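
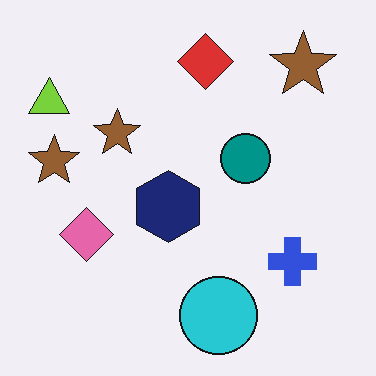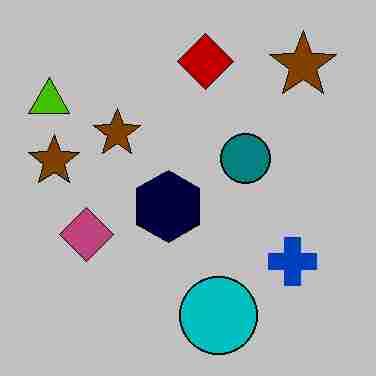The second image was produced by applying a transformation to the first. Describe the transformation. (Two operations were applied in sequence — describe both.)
The second image is the first aggressively posterized, then heavily JPEG-compressed with obvious blocking artifacts.

Each flat color has snapped to a coarser quantized level — most visibly, the near-white background has dropped to a flat grey. Blocky 8×8 compression artifacts appear around shape edges and the flat background shows ringing — characteristic JPEG degradation.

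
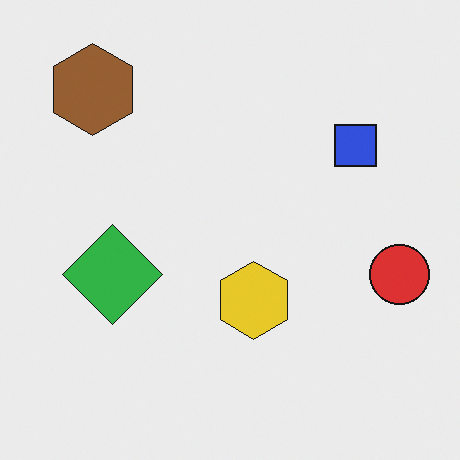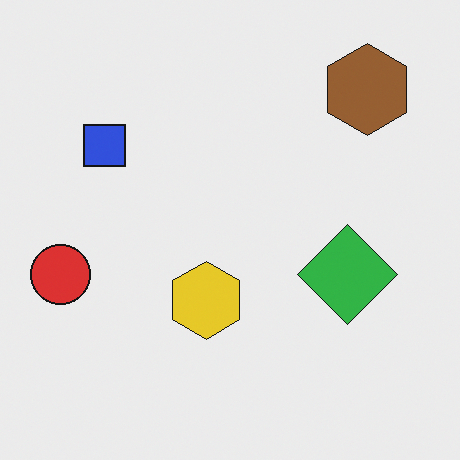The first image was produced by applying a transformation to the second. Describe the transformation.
The transformation is: flipped horizontally (left ↔ right).

The red circle is in the left of the second image and the right of the first — shapes on opposite sides of the vertical midline have swapped in a mirror flip.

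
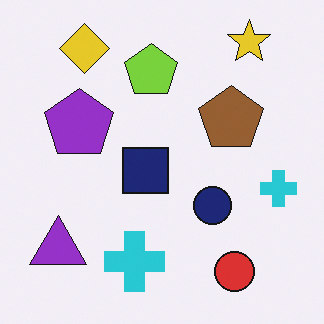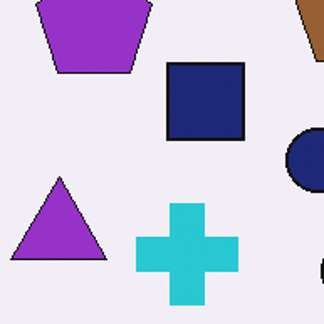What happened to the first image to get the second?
This is the original image cropped to a noticeably smaller region and rescaled.

The visible shapes are larger and the field of view is narrower; shapes near the original edges may be partly or wholly outside the frame — a crop-and-rescale.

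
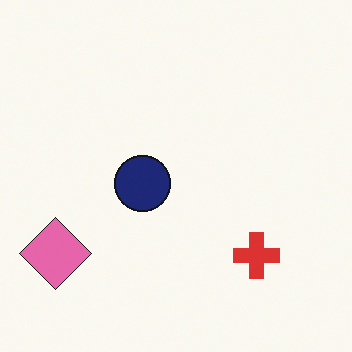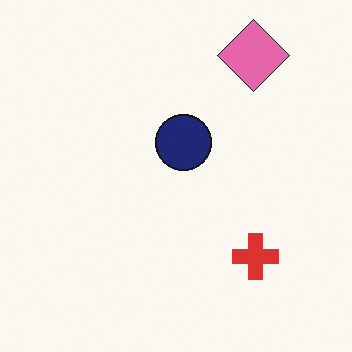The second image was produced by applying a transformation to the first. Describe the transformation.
Transposed (reflected across the top-left ↔ bottom-right diagonal).

Shapes have swapped their row and column positions — what was in the top-right is now in the bottom-left — a diagonal reflection.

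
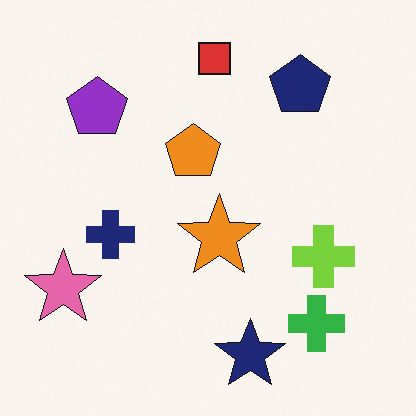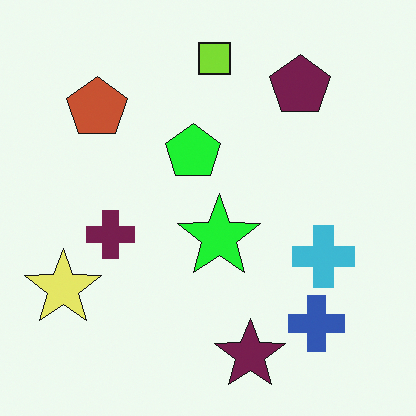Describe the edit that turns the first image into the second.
The second image is the first hue-shifted through roughly a third of the color wheel.

Every shape's color has rotated by the same amount around the hue wheel — a uniform hue shift.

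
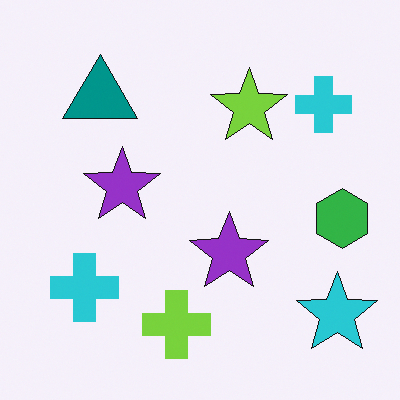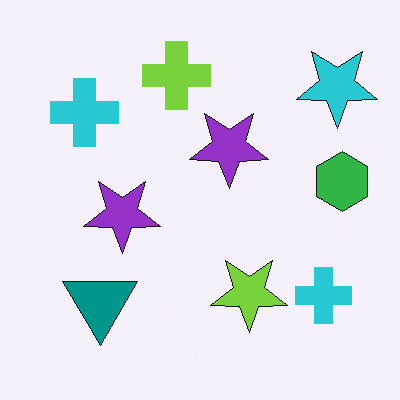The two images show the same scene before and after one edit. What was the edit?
This is the original image flipped vertically (top ↔ bottom).

The lime cross is in the bottom of the first image and the top of the second — shapes on opposite sides of the horizontal midline have swapped in a mirror flip.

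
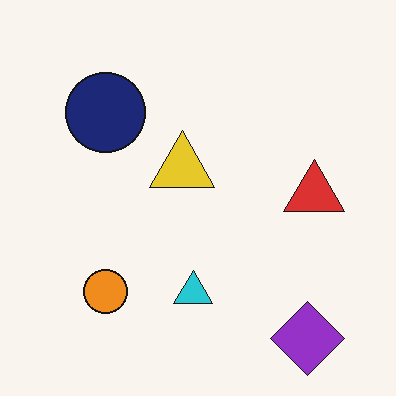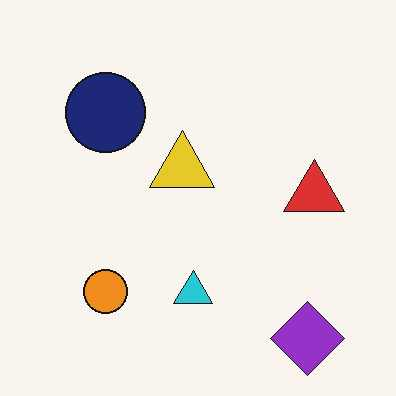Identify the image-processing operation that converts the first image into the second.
The second image is the first JPEG-compressed with visible artifacts.

Blocky 8×8 compression artifacts appear around shape edges and the flat background shows ringing — characteristic JPEG degradation.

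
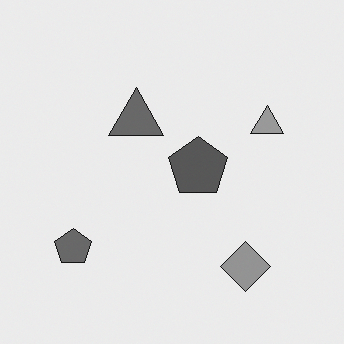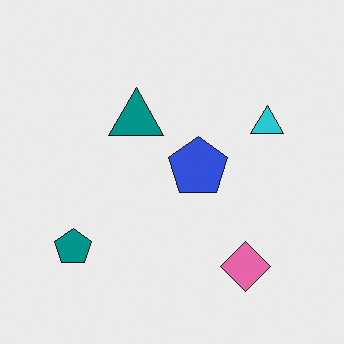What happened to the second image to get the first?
Converted to grayscale.

All color is removed — every shape is now a shade of grey.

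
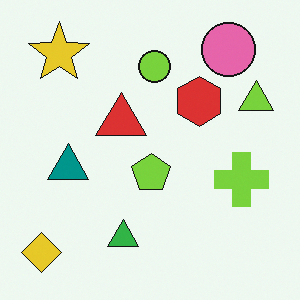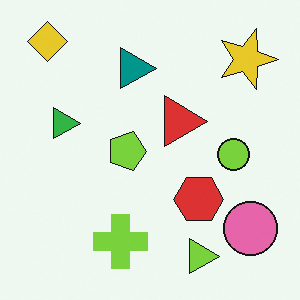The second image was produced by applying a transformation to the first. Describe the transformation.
The second image is the first rotated 90° clockwise.

The yellow diamond sits in the bottom-left of the first image and the top-left of the second — consistent with a whole-image 90° clockwise rotation.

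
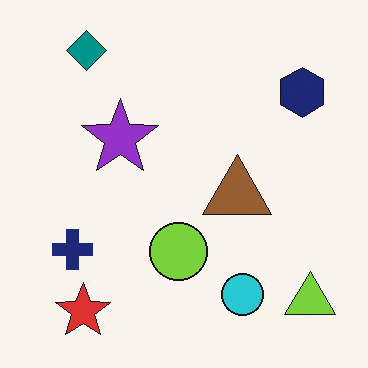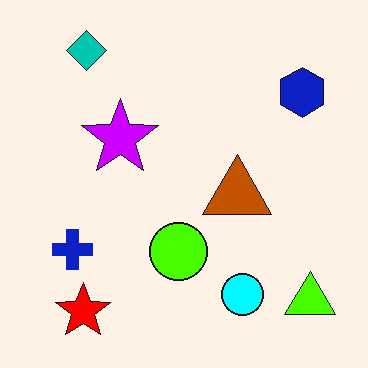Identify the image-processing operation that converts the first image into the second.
The transformation is: made much more vivid (saturation change).

All colors are more vivid — a global saturation change.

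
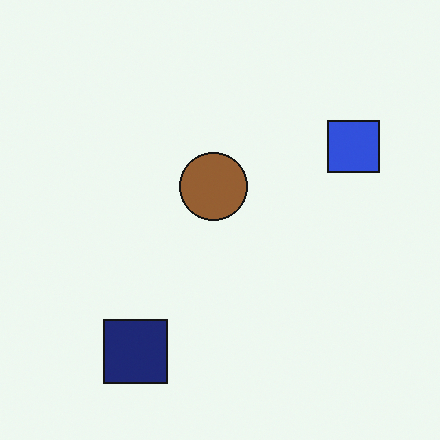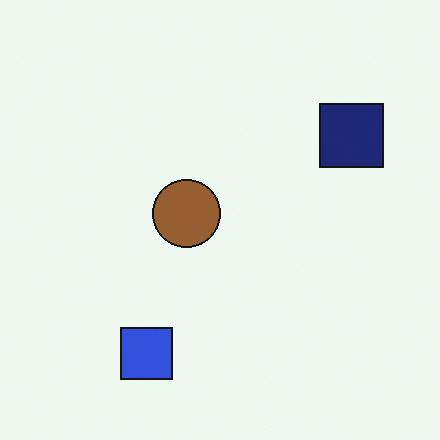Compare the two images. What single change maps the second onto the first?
The image was transposed (reflected across the top-left ↔ bottom-right diagonal).

Shapes have swapped their row and column positions — what was in the top-right is now in the bottom-left — a diagonal reflection.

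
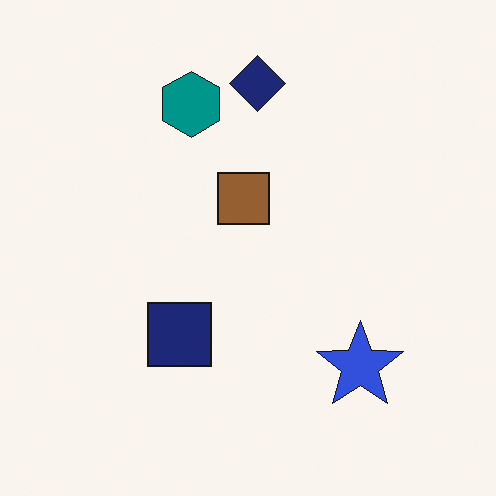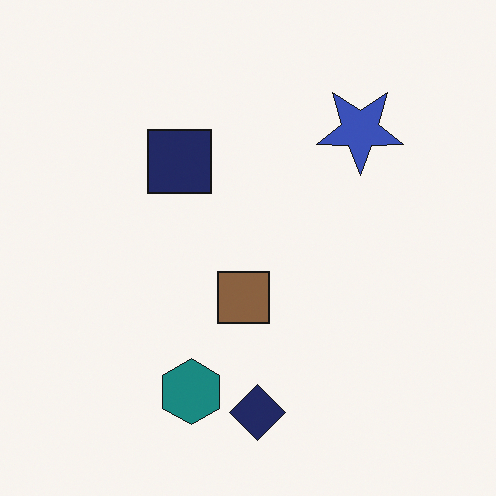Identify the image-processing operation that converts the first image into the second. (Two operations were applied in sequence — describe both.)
It was flipped vertically (top ↔ bottom), then slightly desaturated.

The navy diamond is in the top of the first image and the bottom of the second — shapes on opposite sides of the horizontal midline have swapped in a mirror flip. All colors are more muted and greyish — a global saturation change.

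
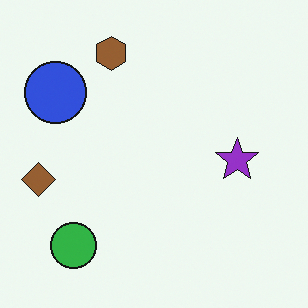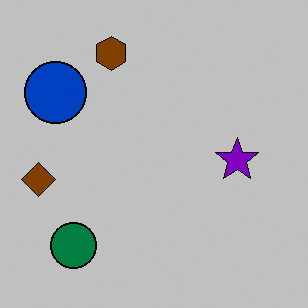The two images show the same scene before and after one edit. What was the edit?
It was aggressively posterized.

Each flat color has snapped to a coarser quantized level — most visibly, the near-white background has dropped to a flat grey.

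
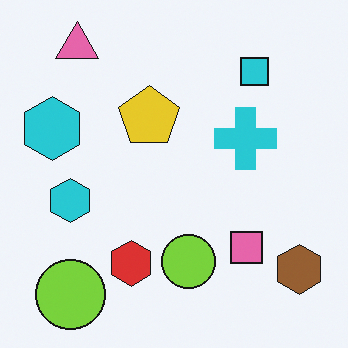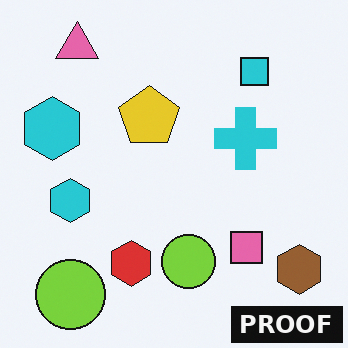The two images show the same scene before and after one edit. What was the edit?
The transformation is: watermarked with the text "PROOF" in the lower-right corner.

A dark label reading "PROOF" appears in the lower-right corner.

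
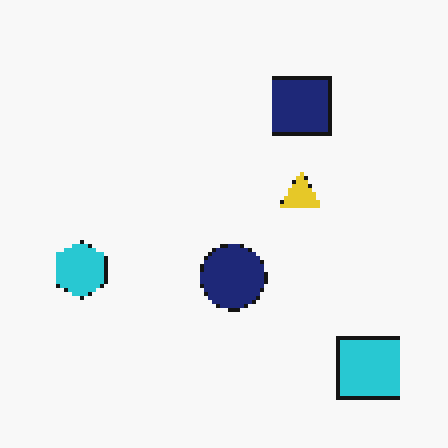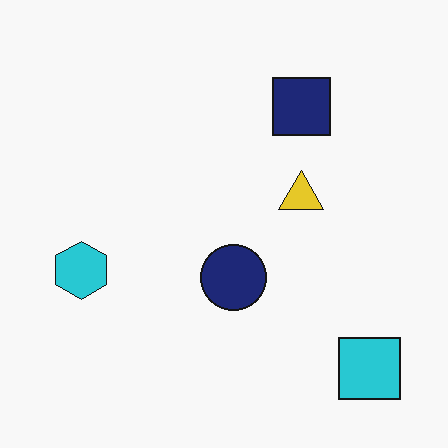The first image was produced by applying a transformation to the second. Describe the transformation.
The first image is the second lightly pixelated (a mild mosaic effect).

Shapes are reduced to large square blocks; fine edges and outlines are lost — a downscale-then-upscale (mosaic) effect.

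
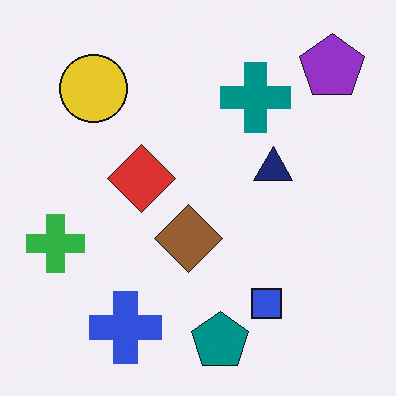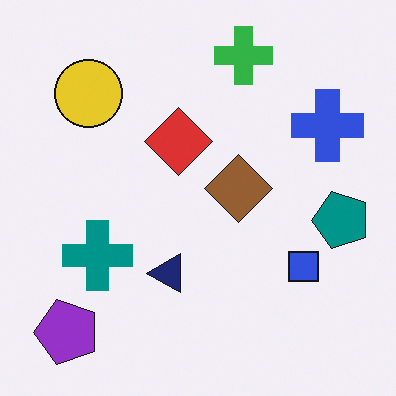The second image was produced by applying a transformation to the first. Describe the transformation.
The image was transposed (reflected across the top-left ↔ bottom-right diagonal).

Shapes have swapped their row and column positions — what was in the top-right is now in the bottom-left — a diagonal reflection.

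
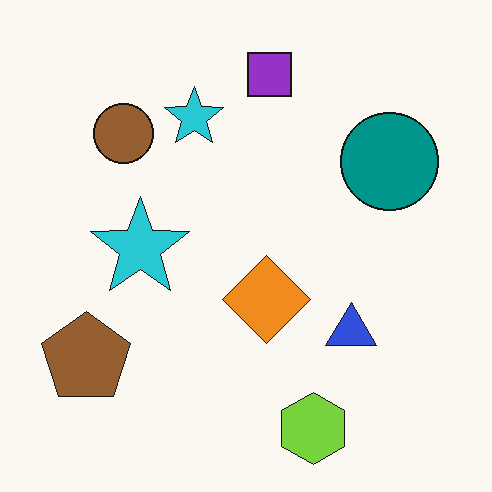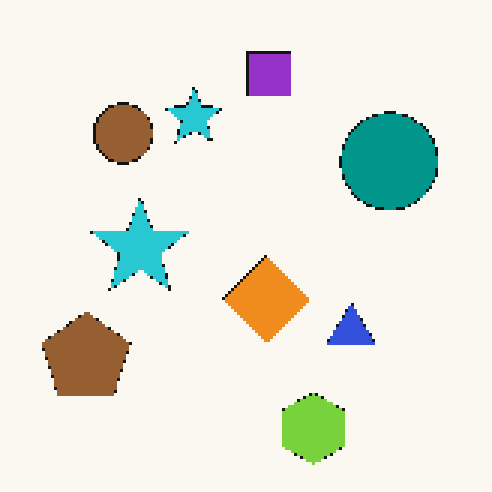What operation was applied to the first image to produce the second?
It was mildly pixelated.

Shapes are reduced to large square blocks; fine edges and outlines are lost — a downscale-then-upscale (mosaic) effect.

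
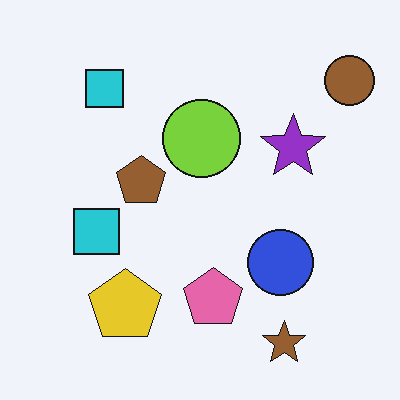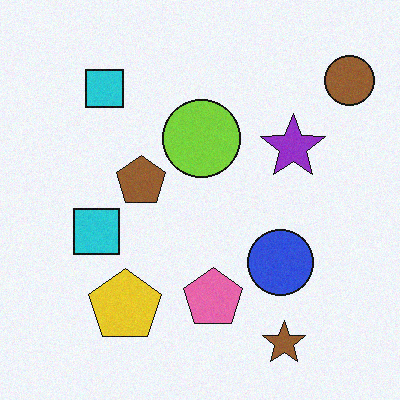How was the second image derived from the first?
The second image is the first degraded with light additive noise.

Random speckle covers the whole image, including the flat background.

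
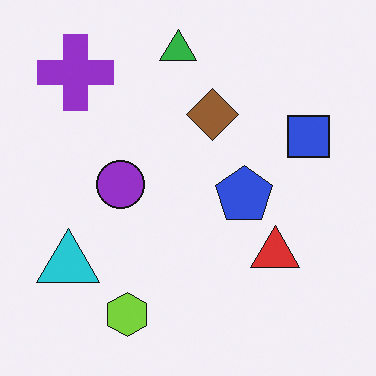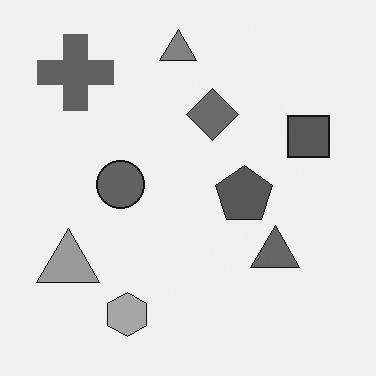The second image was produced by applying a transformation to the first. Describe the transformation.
The image was converted to grayscale.

All color is removed — every shape is now a shade of grey.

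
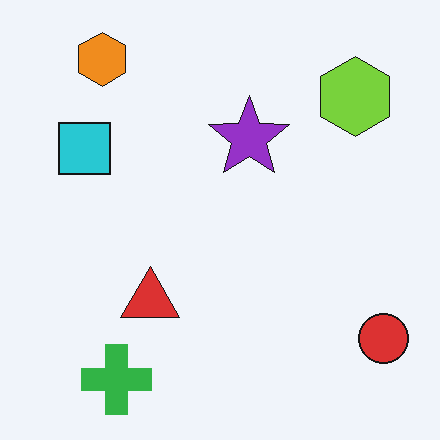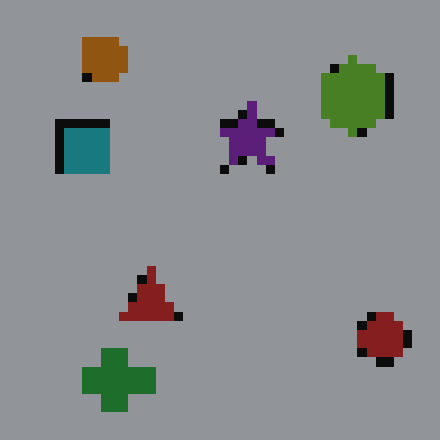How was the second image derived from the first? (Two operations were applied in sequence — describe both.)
The image was coarsely pixelated, then darkened a lot.

Shapes are reduced to large square blocks; fine edges and outlines are lost — a downscale-then-upscale (mosaic) effect. Every pixel — background and shapes alike — is uniformly darkened.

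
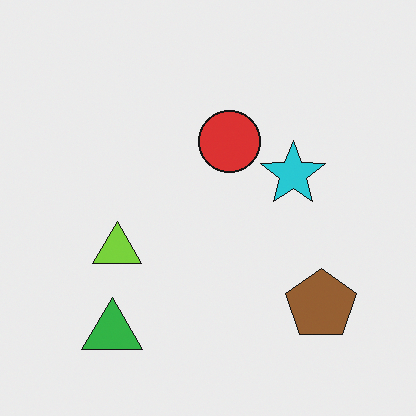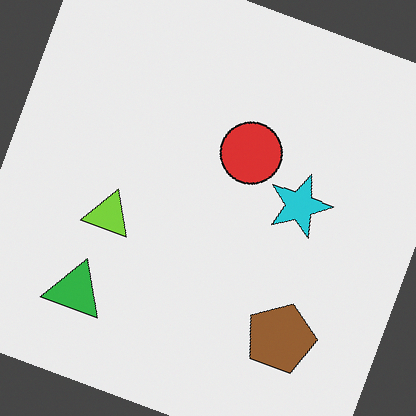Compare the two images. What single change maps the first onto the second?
Rotated clockwise by a moderate amount.

Every shape is tilted by the same angle and the image corners show triangular fill wedges — a whole-image rotation by a non-right angle.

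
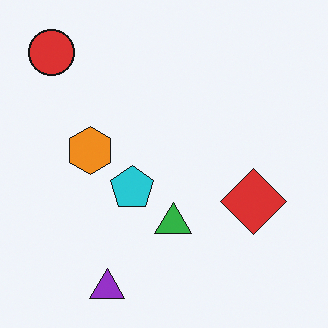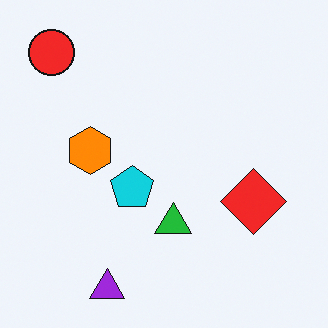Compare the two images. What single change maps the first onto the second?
The transformation is: slightly oversaturated.

All colors are more vivid — a global saturation change.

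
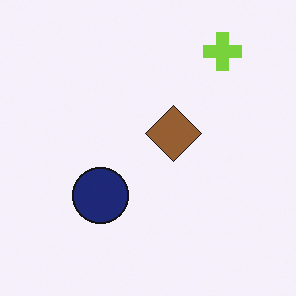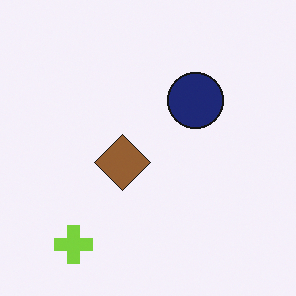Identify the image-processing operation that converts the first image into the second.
The transformation is: rotated 180°.

The lime cross sits in the top-right of the first image and the bottom-left of the second — consistent with a whole-image 180° rotation.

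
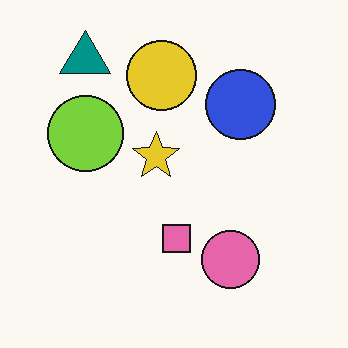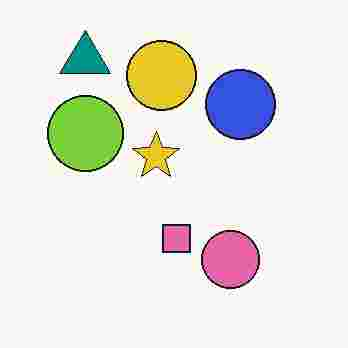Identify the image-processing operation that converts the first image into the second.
This is the original image heavily JPEG-compressed with obvious blocking artifacts.

Blocky 8×8 compression artifacts appear around shape edges and the flat background shows ringing — characteristic JPEG degradation.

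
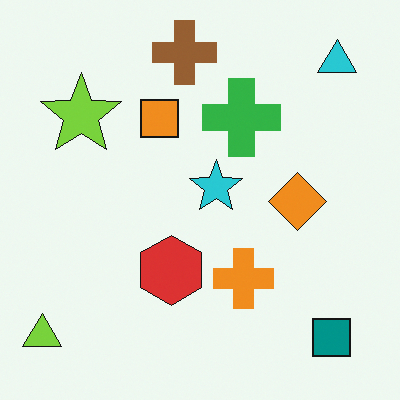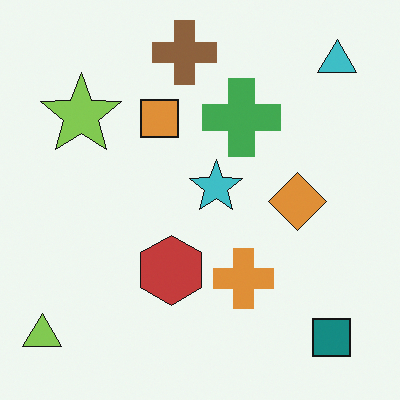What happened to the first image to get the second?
Slightly desaturated.

All colors are more muted and greyish — a global saturation change.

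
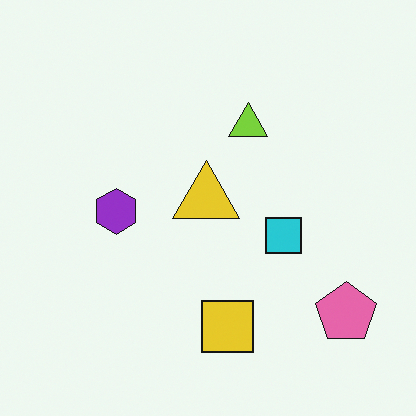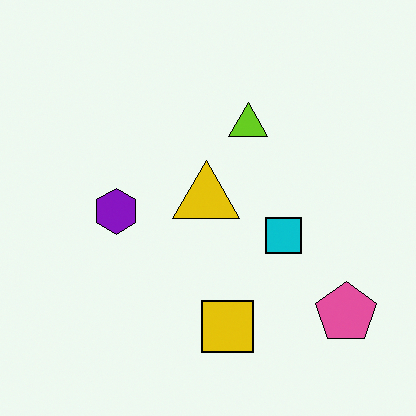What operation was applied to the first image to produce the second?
Given slightly increased contrast.

Tones are pushed away from mid-grey across the whole image — a global contrast change.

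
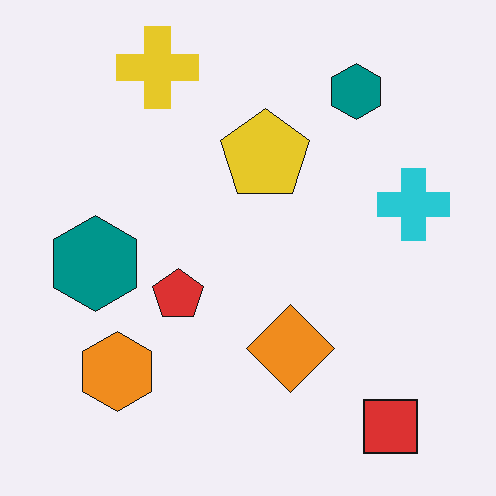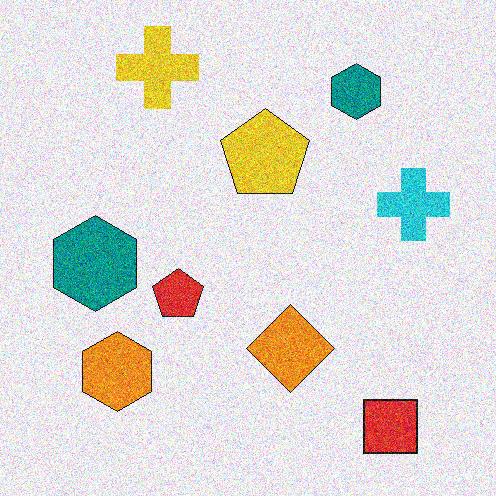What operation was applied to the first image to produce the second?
The transformation is: degraded with a thick layer of grain.

Random speckle covers the whole image, including the flat background.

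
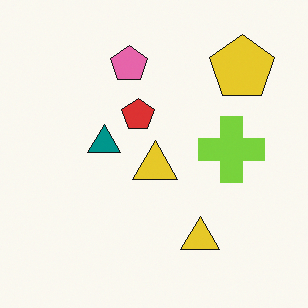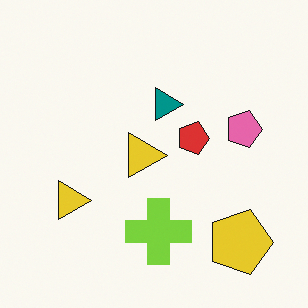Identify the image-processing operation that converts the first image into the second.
This is the original image rotated 90° clockwise.

The yellow pentagon sits in the top-right of the first image and the bottom-right of the second — consistent with a whole-image 90° clockwise rotation.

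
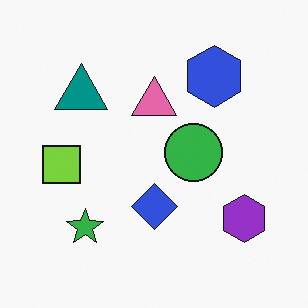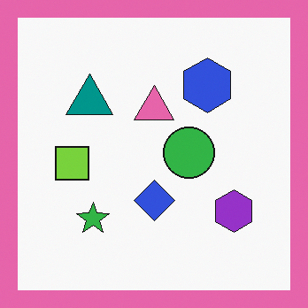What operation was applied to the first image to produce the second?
This is the original image framed with a pink border.

A solid pink frame runs around the edge of the second image, with the content slightly shrunk inside it.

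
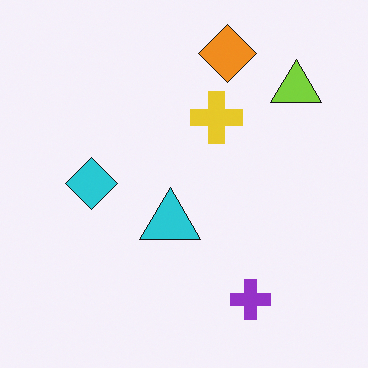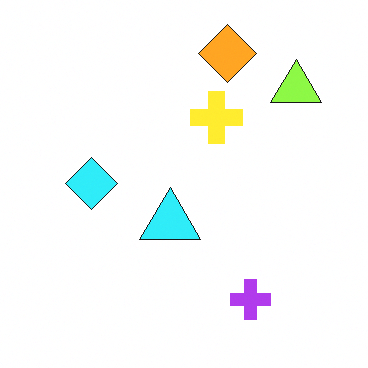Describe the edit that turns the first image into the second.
The transformation is: slightly brightened.

Every pixel — background and shapes alike — is uniformly brightened.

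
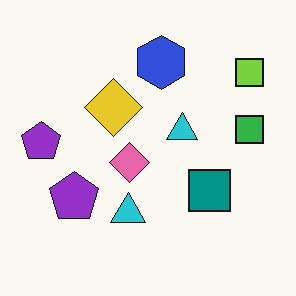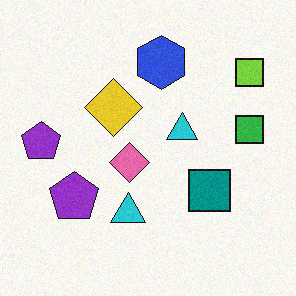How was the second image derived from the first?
The image was degraded with a light layer of grain.

Random speckle covers the whole image, including the flat background.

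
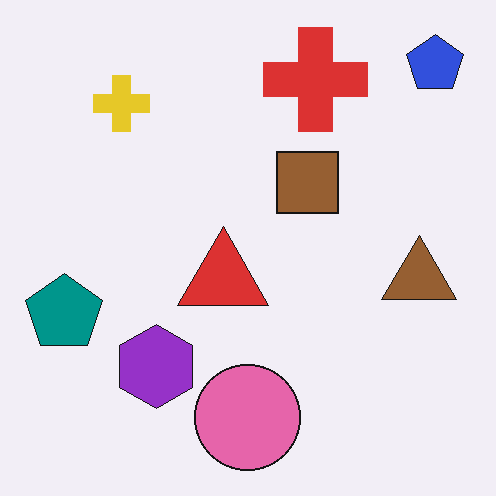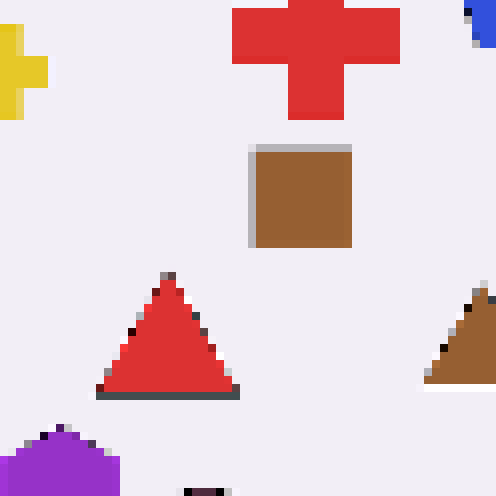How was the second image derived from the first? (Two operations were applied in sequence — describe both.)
It was cropped to a modestly smaller region and rescaled, then moderately pixelated.

The visible shapes are larger and the field of view is narrower; shapes near the original edges may be partly or wholly outside the frame — a crop-and-rescale. Shapes are reduced to large square blocks; fine edges and outlines are lost — a downscale-then-upscale (mosaic) effect.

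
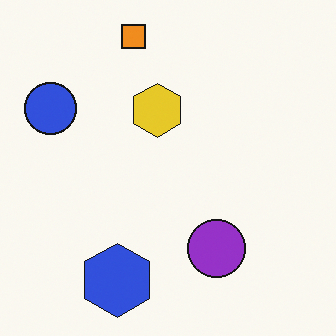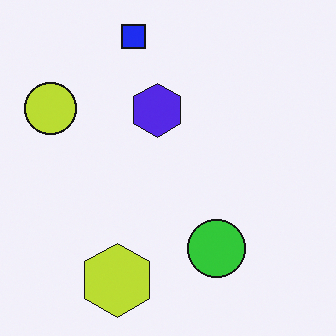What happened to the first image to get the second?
The second image is the first hue-shifted by a large amount.

Every shape's color has rotated by the same amount around the hue wheel — a uniform hue shift.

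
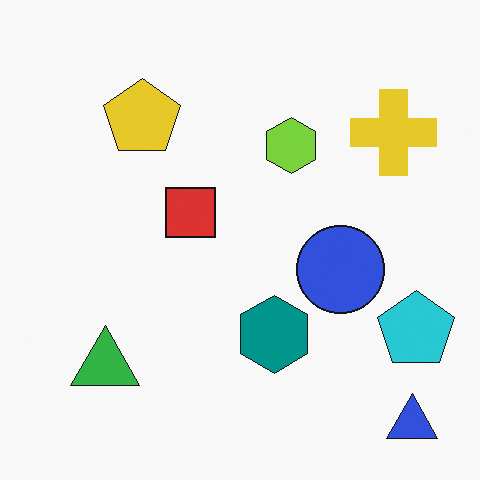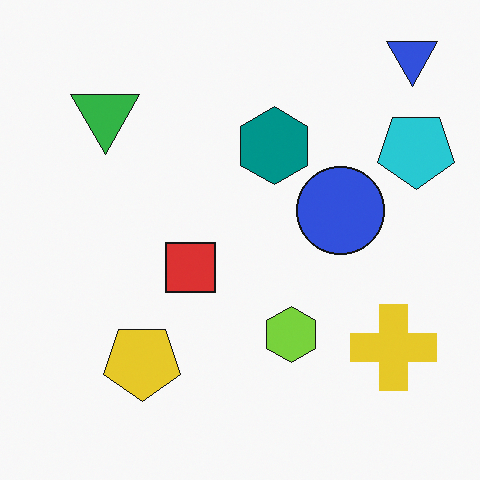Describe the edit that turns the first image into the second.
The second image is the first flipped vertically (top ↔ bottom).

The blue triangle is in the bottom-right of the first image and the top-right of the second — shapes on opposite sides of the horizontal midline have swapped in a mirror flip.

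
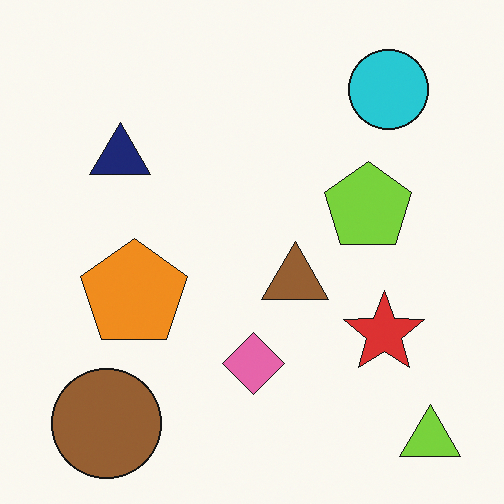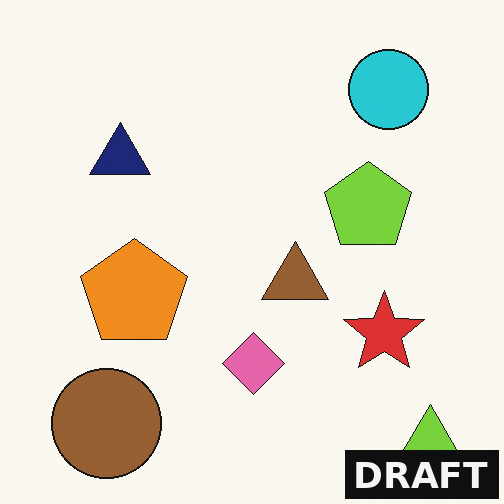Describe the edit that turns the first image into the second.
Watermarked with the text "DRAFT" in the lower-right corner.

A dark label reading "DRAFT" appears in the lower-right corner.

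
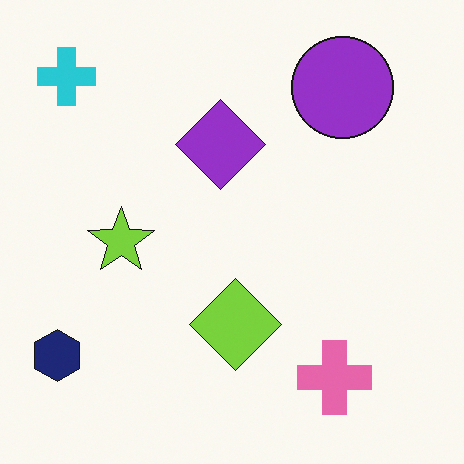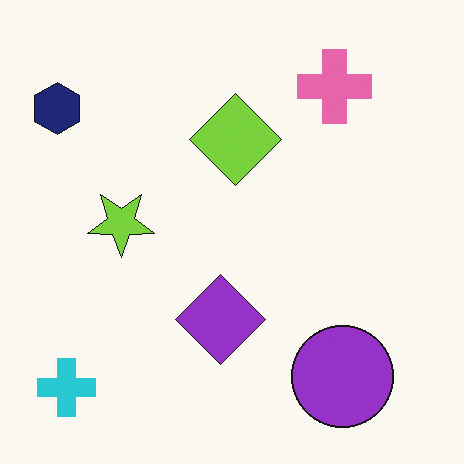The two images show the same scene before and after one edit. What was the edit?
The image was flipped vertically (top ↔ bottom).

The cyan cross is in the top-left of the first image and the bottom-left of the second — shapes on opposite sides of the horizontal midline have swapped in a mirror flip.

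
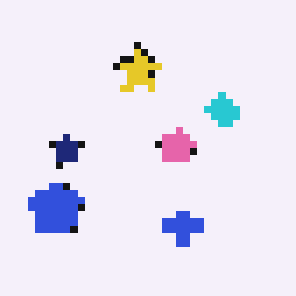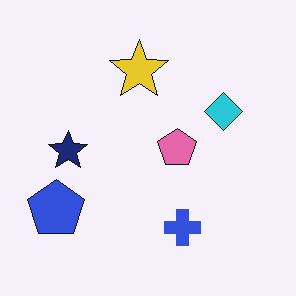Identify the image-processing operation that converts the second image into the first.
The image was moderately pixelated.

Shapes are reduced to large square blocks; fine edges and outlines are lost — a downscale-then-upscale (mosaic) effect.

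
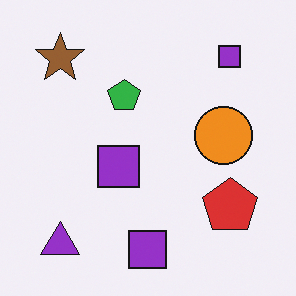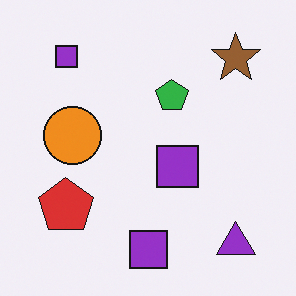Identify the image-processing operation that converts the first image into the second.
The transformation is: flipped horizontally (left ↔ right).

The brown star is in the top-left of the first image and the top-right of the second — shapes on opposite sides of the vertical midline have swapped in a mirror flip.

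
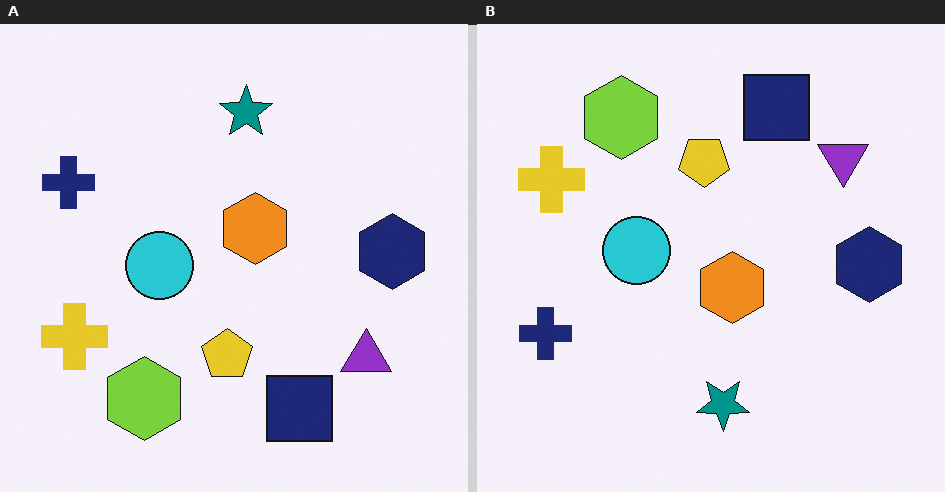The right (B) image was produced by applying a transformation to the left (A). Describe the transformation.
Flipped vertically (top ↔ bottom).

The navy square is in the bottom of the left (A) image and the top of the right (B) — shapes on opposite sides of the horizontal midline have swapped in a mirror flip.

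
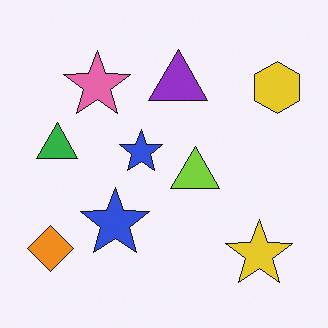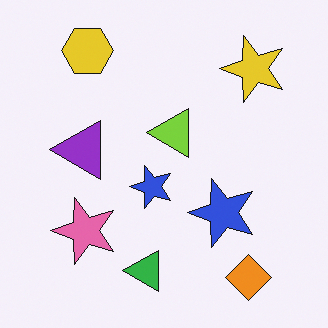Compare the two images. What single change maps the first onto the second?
The second image is the first rotated 90° counter-clockwise.

The orange diamond sits in the bottom-left of the first image and the bottom-right of the second — consistent with a whole-image 90° counter-clockwise rotation.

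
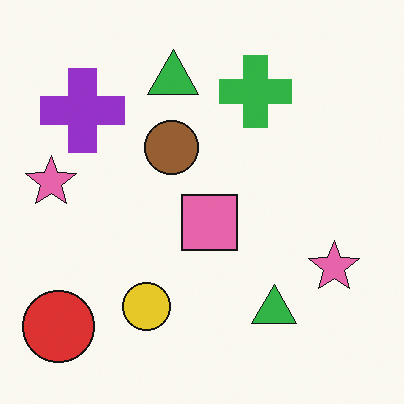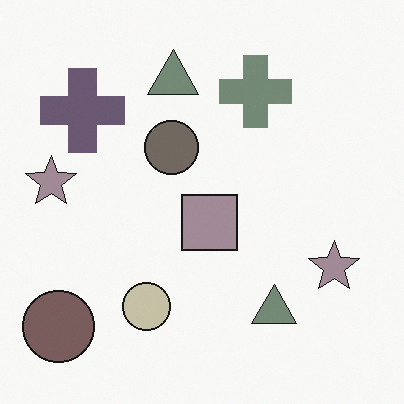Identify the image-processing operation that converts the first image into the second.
Made much more muted (saturation change).

All colors are more muted and greyish — a global saturation change.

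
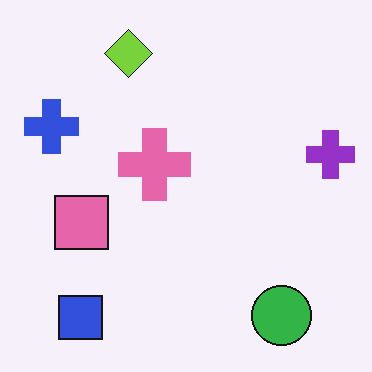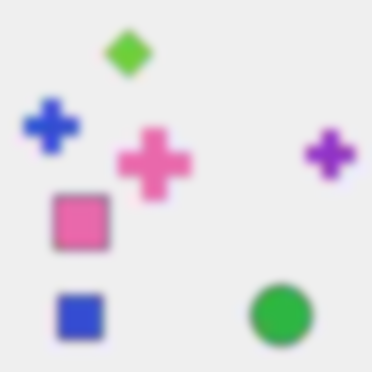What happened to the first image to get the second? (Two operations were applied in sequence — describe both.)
This is the original image heavily JPEG-compressed with obvious blocking artifacts, then moderately blurred.

Blocky 8×8 compression artifacts appear around shape edges and the flat background shows ringing — characteristic JPEG degradation. Shape edges and outlines are uniformly softened across the whole image.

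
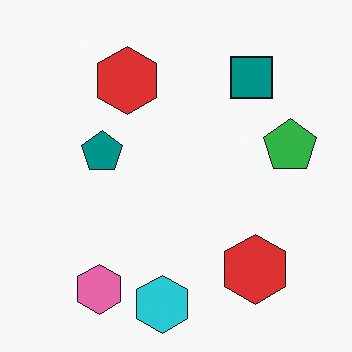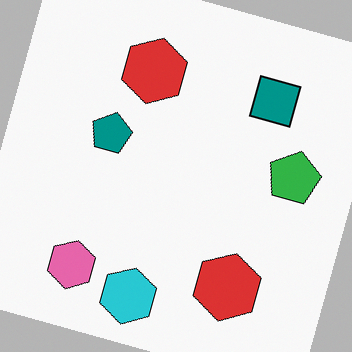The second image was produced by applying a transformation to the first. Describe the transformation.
Rotated clockwise by a moderate amount.

Every shape is tilted by the same angle and the image corners show triangular fill wedges — a whole-image rotation by a non-right angle.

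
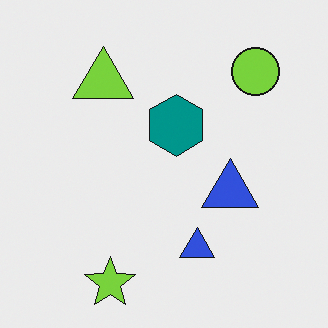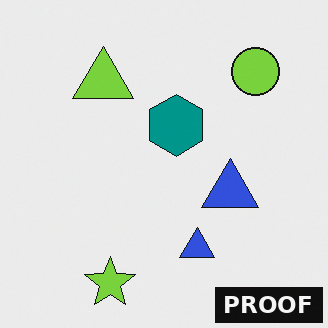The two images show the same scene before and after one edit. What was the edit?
The second image is the first watermarked with the text "PROOF" in the lower-right corner.

A dark label reading "PROOF" appears in the lower-right corner.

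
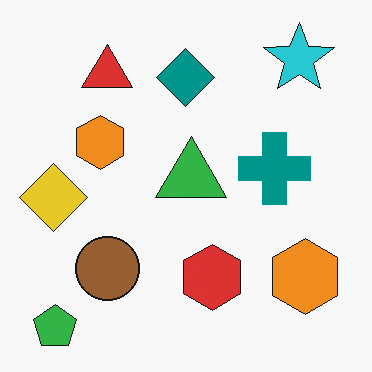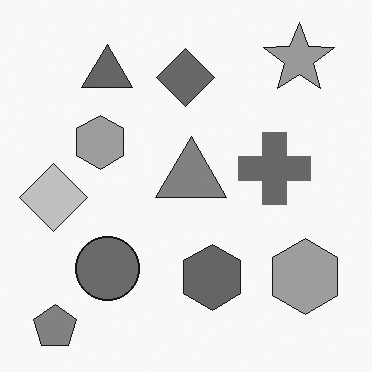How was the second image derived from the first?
The second image is the first converted to grayscale.

All color is removed — every shape is now a shade of grey.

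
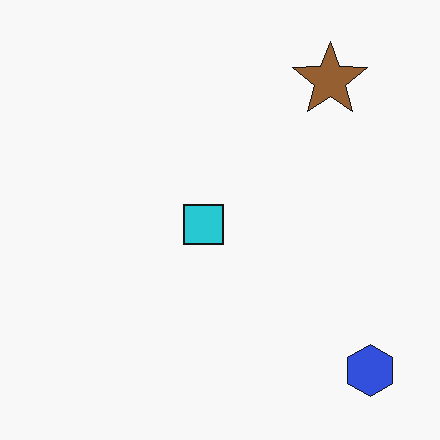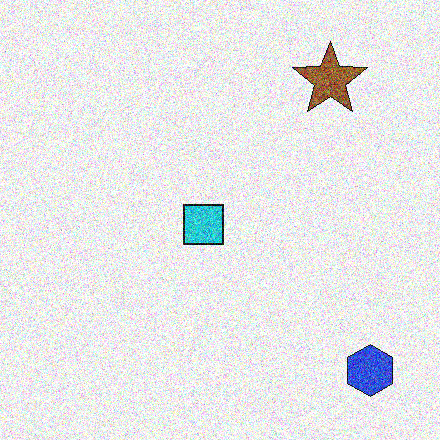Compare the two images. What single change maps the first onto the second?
This is the original image degraded with heavy additive noise.

Random speckle covers the whole image, including the flat background.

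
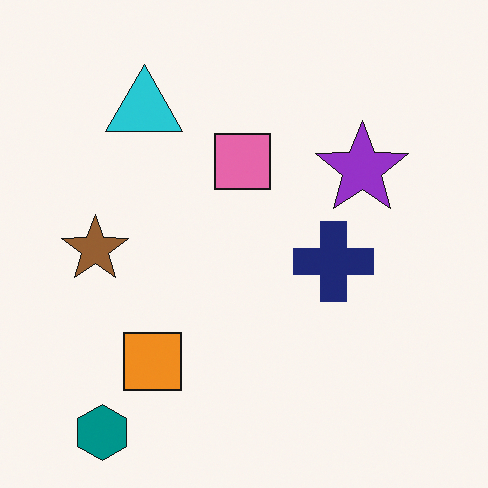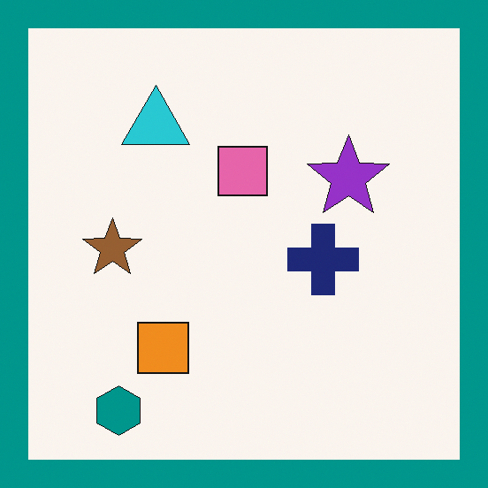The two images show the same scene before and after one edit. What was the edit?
This is the original image framed with a teal border.

A solid teal frame runs around the edge of the second image, with the content slightly shrunk inside it.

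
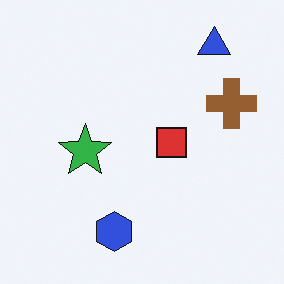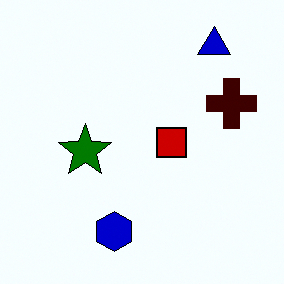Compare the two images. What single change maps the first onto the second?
The second image is the first boosted in contrast.

Tones are pushed away from mid-grey across the whole image — a global contrast change.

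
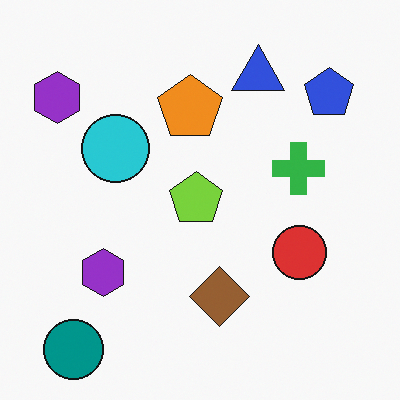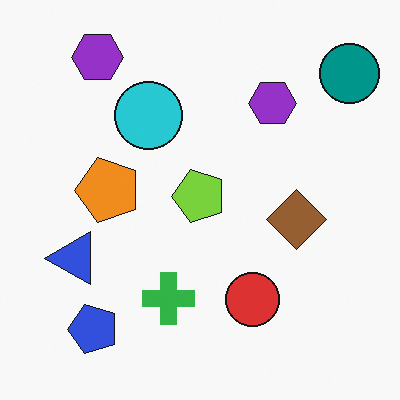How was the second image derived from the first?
This is the original image transposed (reflected across the top-left ↔ bottom-right diagonal).

Shapes have swapped their row and column positions — what was in the top-right is now in the bottom-left — a diagonal reflection.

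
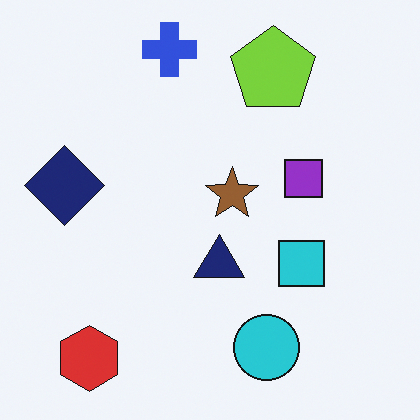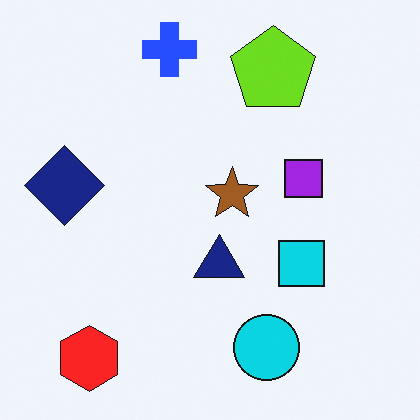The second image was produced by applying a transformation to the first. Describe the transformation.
Slightly oversaturated.

All colors are more vivid — a global saturation change.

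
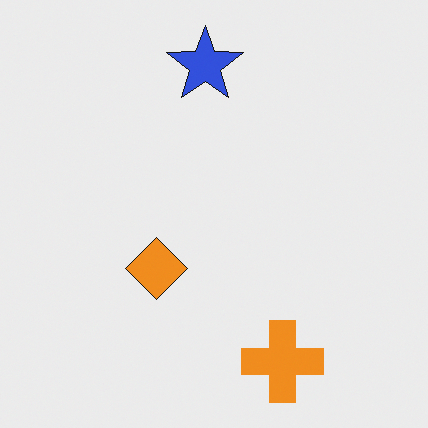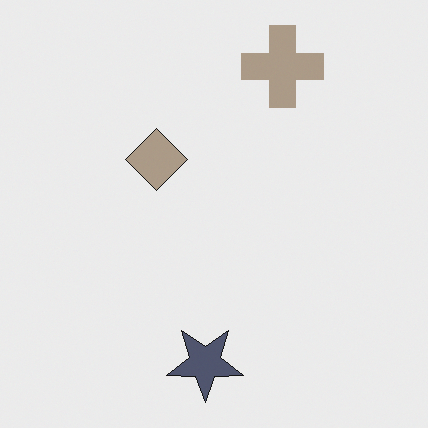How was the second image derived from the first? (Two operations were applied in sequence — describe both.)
The second image is the first flipped vertically (top ↔ bottom), then heavily desaturated.

The blue star is in the top of the first image and the bottom of the second — shapes on opposite sides of the horizontal midline have swapped in a mirror flip. All colors are more muted and greyish — a global saturation change.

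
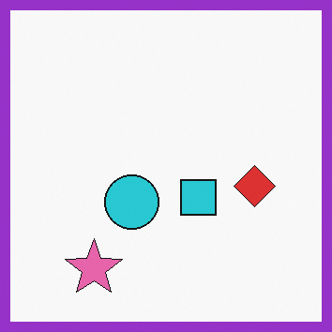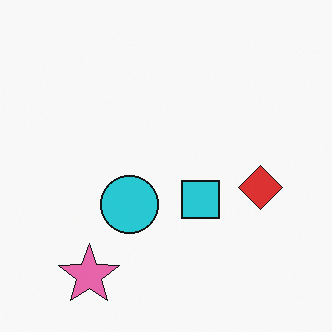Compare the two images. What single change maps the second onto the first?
The first image is the second framed with a purple border.

A solid purple frame runs around the edge of the first image, with the content slightly shrunk inside it.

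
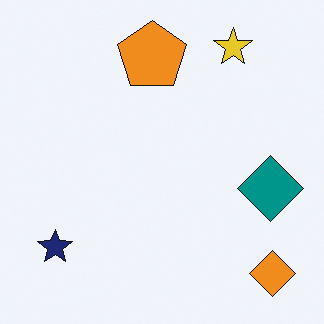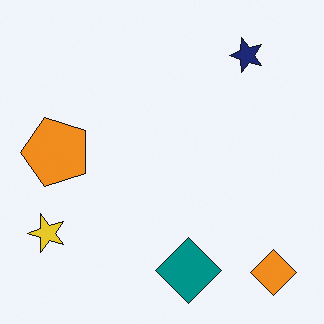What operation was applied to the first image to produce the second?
This is the original image transposed (reflected across the top-left ↔ bottom-right diagonal).

Shapes have swapped their row and column positions — what was in the top-right is now in the bottom-left — a diagonal reflection.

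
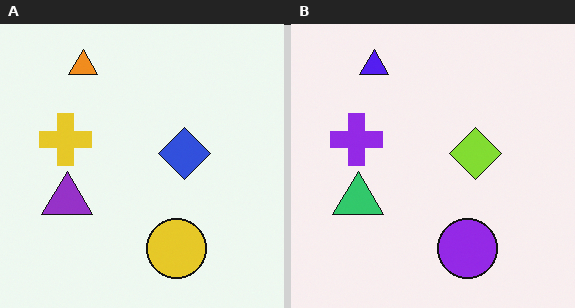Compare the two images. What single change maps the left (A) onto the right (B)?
It was hue-shifted by a large amount.

Every shape's color has rotated by the same amount around the hue wheel — a uniform hue shift.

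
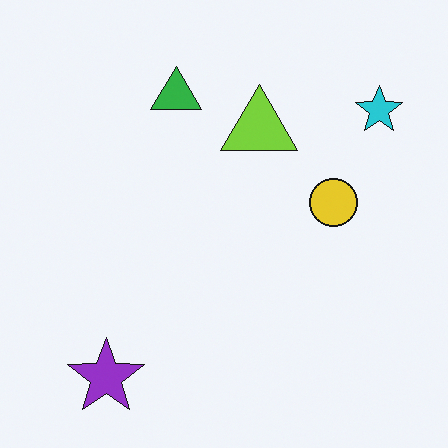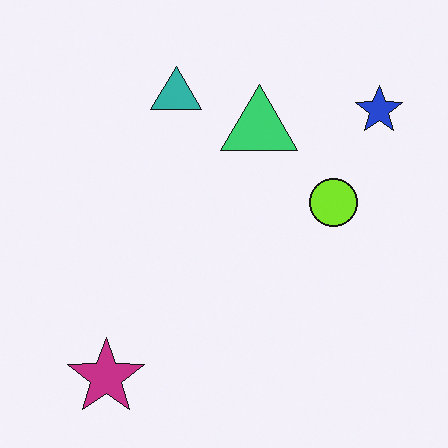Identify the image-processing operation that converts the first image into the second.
The transformation is: hue-shifted slightly.

Every shape's color has rotated by the same amount around the hue wheel — a uniform hue shift.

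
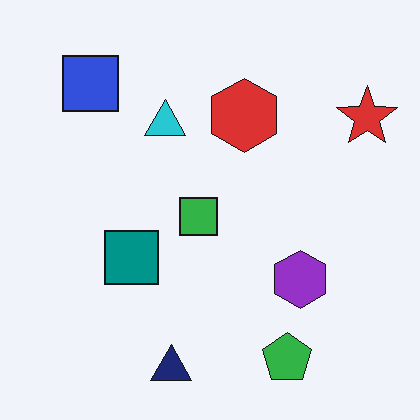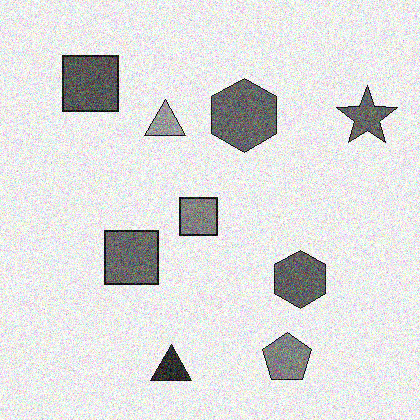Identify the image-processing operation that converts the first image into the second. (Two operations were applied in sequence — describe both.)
Converted to grayscale, then degraded with visible gaussian noise.

All color is removed — every shape is now a shade of grey. Random speckle covers the whole image, including the flat background.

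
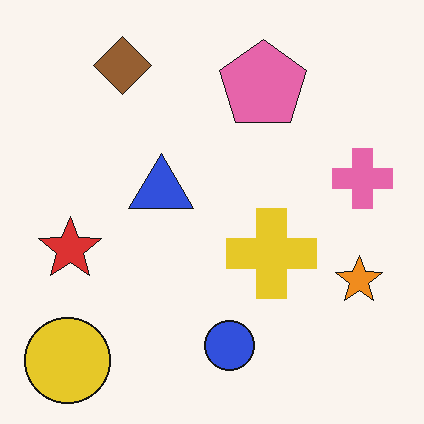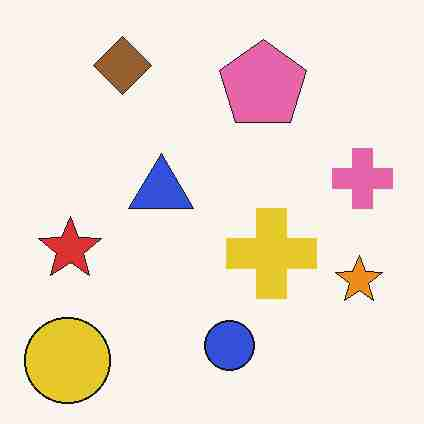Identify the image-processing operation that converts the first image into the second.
The transformation is: degraded with heavy JPEG compression.

Blocky 8×8 compression artifacts appear around shape edges and the flat background shows ringing — characteristic JPEG degradation.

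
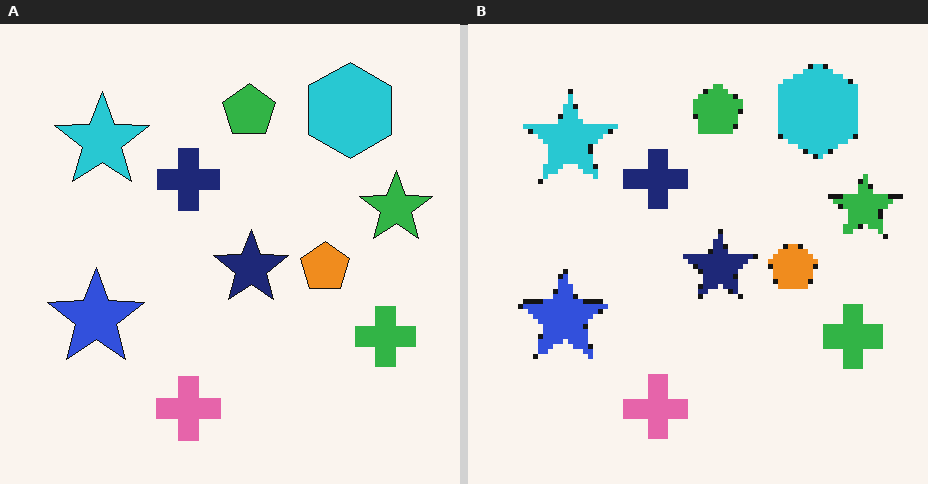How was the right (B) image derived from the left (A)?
The image was mildly pixelated.

Shapes are reduced to large square blocks; fine edges and outlines are lost — a downscale-then-upscale (mosaic) effect.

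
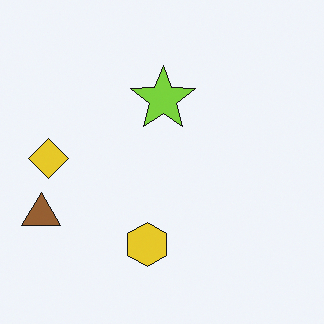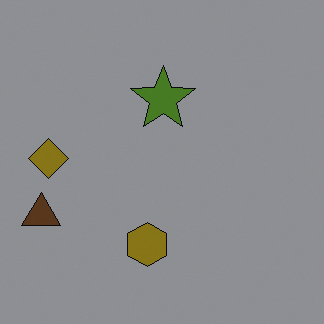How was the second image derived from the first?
It was darkened a lot.

Every pixel — background and shapes alike — is uniformly darkened.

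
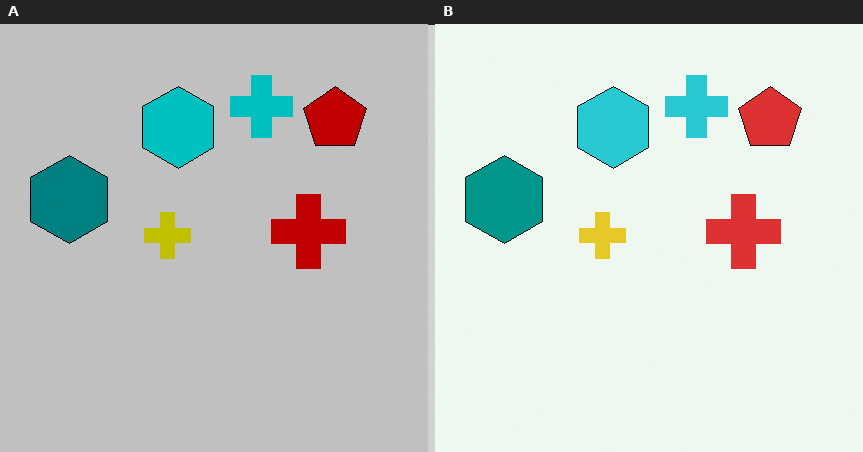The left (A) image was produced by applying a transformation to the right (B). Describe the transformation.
The transformation is: aggressively posterized.

Each flat color has snapped to a coarser quantized level — most visibly, the near-white background has dropped to a flat grey.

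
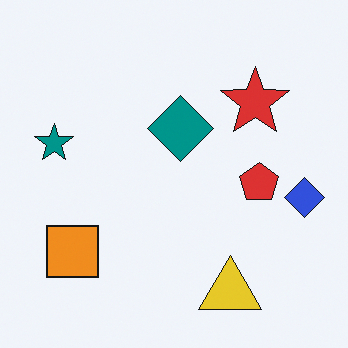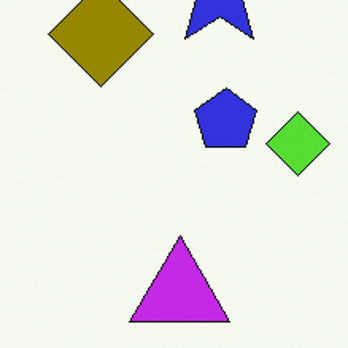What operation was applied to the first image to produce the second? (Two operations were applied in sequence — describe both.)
This is the original image cropped slightly and scaled back up, then hue-shifted by a large amount.

The visible shapes are larger and the field of view is narrower; shapes near the original edges may be partly or wholly outside the frame — a crop-and-rescale. Every shape's color has rotated by the same amount around the hue wheel — a uniform hue shift.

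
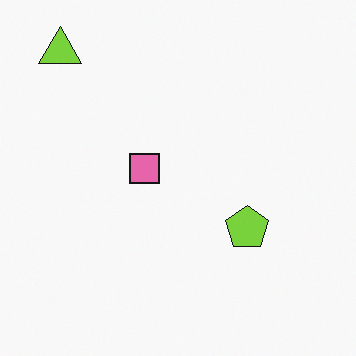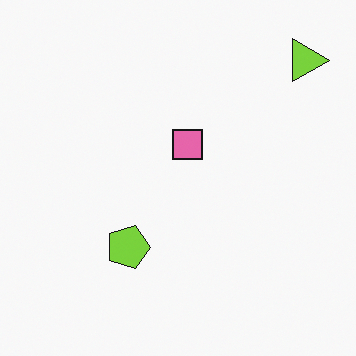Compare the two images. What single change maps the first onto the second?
The image was rotated 90° clockwise.

The lime triangle sits in the top-left of the first image and the top-right of the second — consistent with a whole-image 90° clockwise rotation.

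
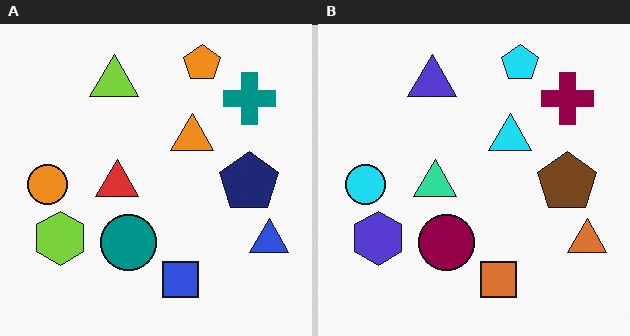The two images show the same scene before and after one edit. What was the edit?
The image was hue-shifted through roughly a third of the color wheel.

Every shape's color has rotated by the same amount around the hue wheel — a uniform hue shift.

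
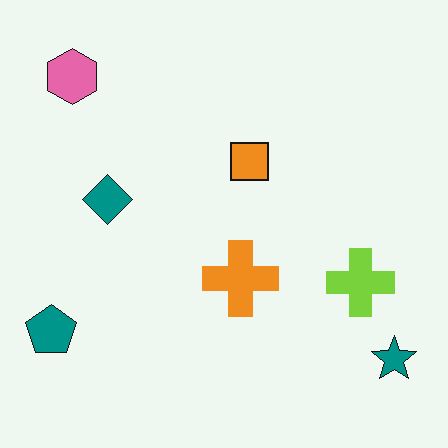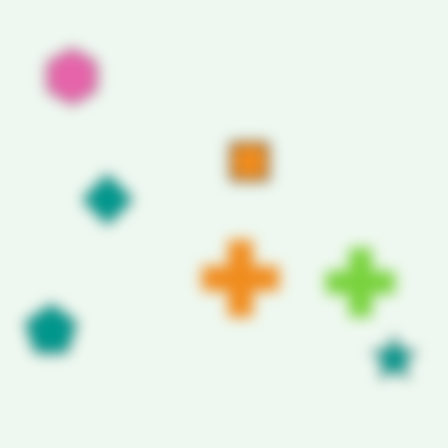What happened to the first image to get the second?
This is the original image strongly gaussian-blurred.

Shape edges and outlines are uniformly softened across the whole image.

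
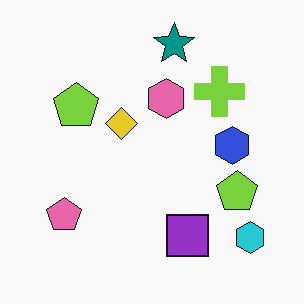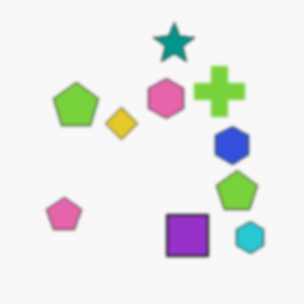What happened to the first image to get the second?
The image was slightly softened.

Shape edges and outlines are uniformly softened across the whole image.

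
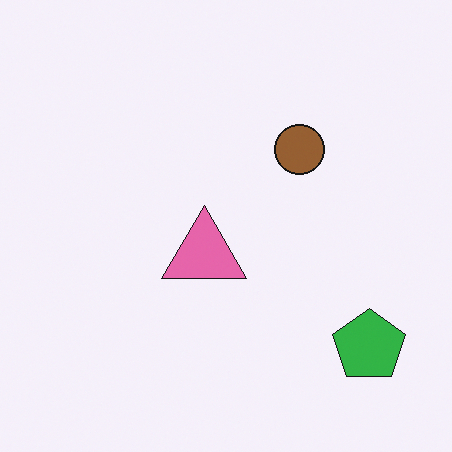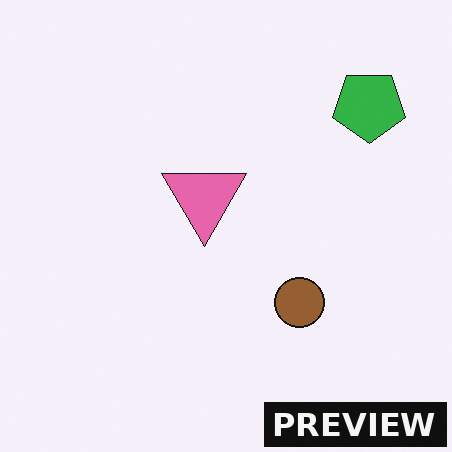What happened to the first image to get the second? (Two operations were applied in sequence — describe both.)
It was flipped vertically (top ↔ bottom), then watermarked with the text "PREVIEW" in the lower-right corner.

The green pentagon is in the bottom-right of the first image and the top-right of the second — shapes on opposite sides of the horizontal midline have swapped in a mirror flip. A dark label reading "PREVIEW" appears in the lower-right corner.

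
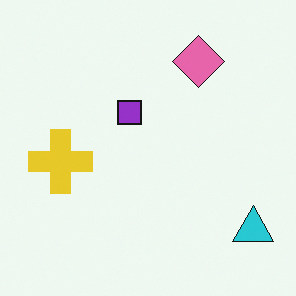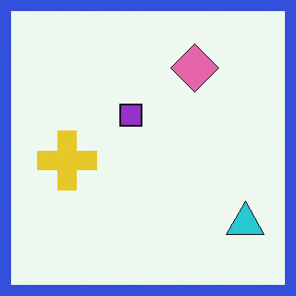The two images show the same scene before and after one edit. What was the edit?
It was framed with a blue border.

A solid blue frame runs around the edge of the second image, with the content slightly shrunk inside it.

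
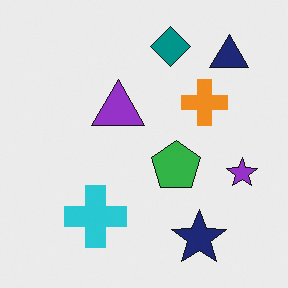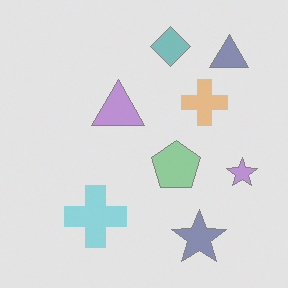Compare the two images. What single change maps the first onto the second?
It was washed out (contrast reduced).

Tones are pushed toward mid-grey across the whole image — a global contrast change.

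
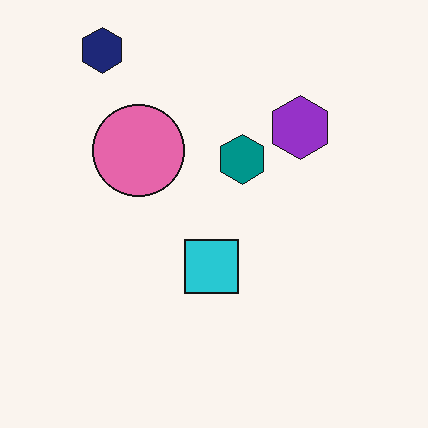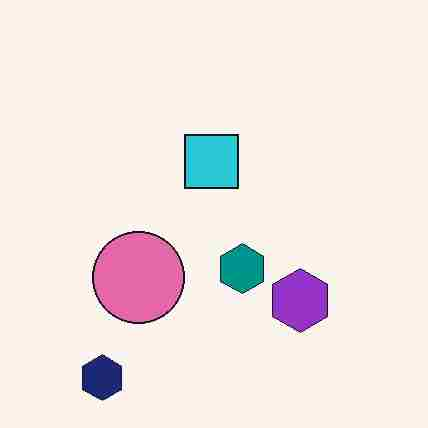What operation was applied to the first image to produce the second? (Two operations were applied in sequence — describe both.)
The image was flipped vertically (top ↔ bottom), then heavily JPEG-compressed with obvious blocking artifacts.

The navy hexagon is in the top-left of the first image and the bottom-left of the second — shapes on opposite sides of the horizontal midline have swapped in a mirror flip. Blocky 8×8 compression artifacts appear around shape edges and the flat background shows ringing — characteristic JPEG degradation.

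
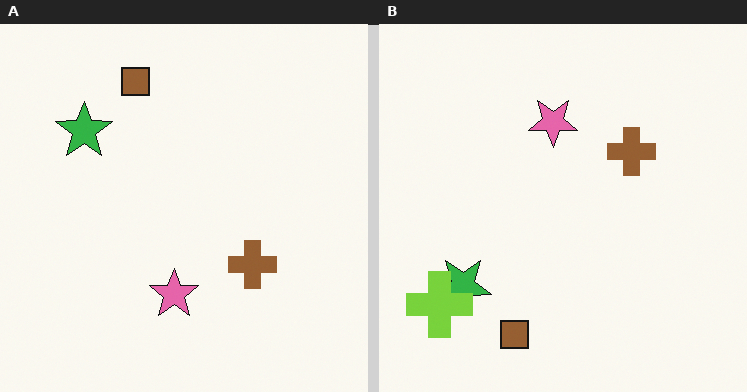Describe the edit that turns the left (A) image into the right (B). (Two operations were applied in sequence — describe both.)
It was flipped vertically (top ↔ bottom), then overlaid with an additional lime cross.

The brown square is in the top of the left (A) image and the bottom of the right (B) — shapes on opposite sides of the horizontal midline have swapped in a mirror flip. A lime cross appears in the right (B) image that is absent from the left (A).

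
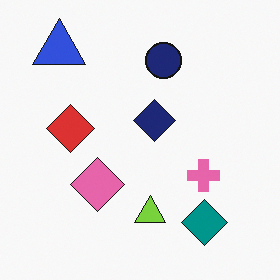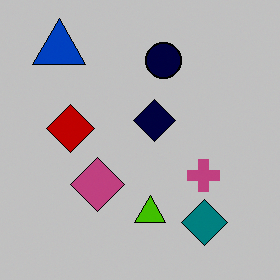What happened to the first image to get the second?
Heavily posterized to just a handful of flat colors.

Each flat color has snapped to a coarser quantized level — most visibly, the near-white background has dropped to a flat grey.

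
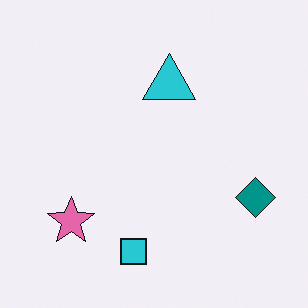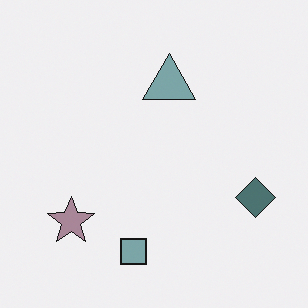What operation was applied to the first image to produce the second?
Made much more muted (saturation change).

All colors are more muted and greyish — a global saturation change.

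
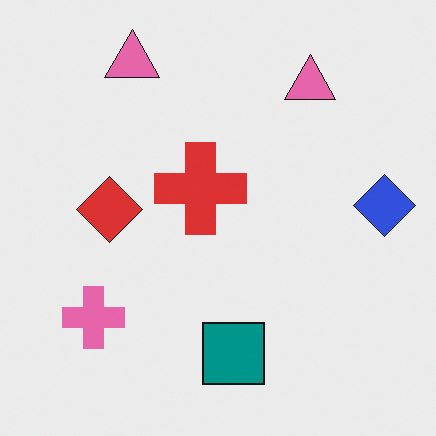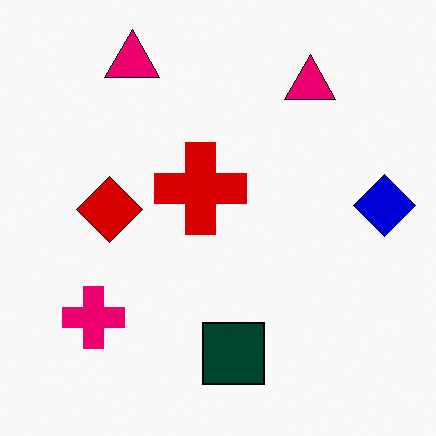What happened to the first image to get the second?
Given much higher contrast.

Tones are pushed away from mid-grey across the whole image — a global contrast change.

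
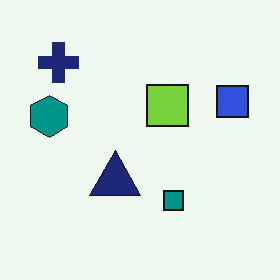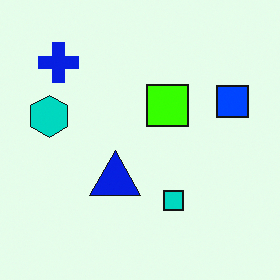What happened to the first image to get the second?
It was made much more vivid (saturation change).

All colors are more vivid — a global saturation change.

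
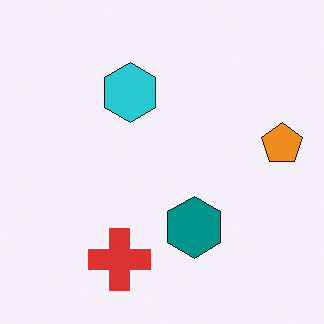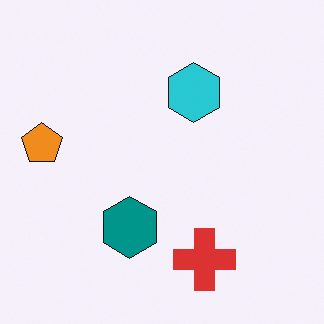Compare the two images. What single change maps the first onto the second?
The image was flipped horizontally (left ↔ right).

The orange pentagon is in the right of the first image and the left of the second — shapes on opposite sides of the vertical midline have swapped in a mirror flip.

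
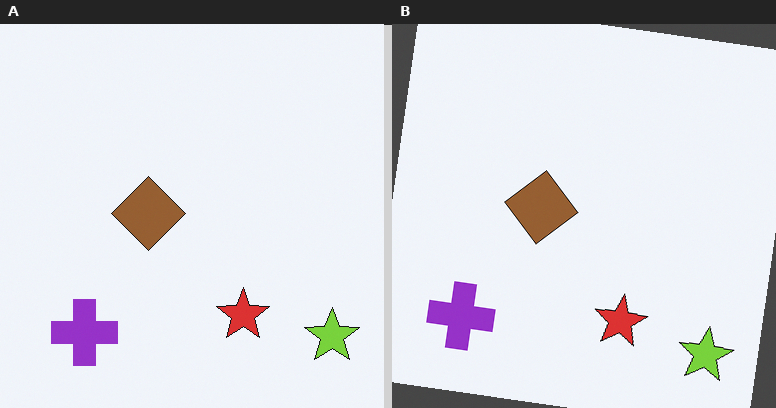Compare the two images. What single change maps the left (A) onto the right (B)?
Rotated clockwise by a small amount.

Every shape is tilted by the same angle and the image corners show triangular fill wedges — a whole-image rotation by a non-right angle.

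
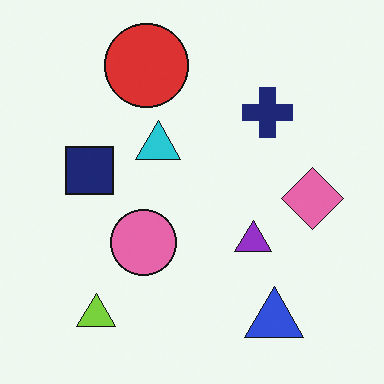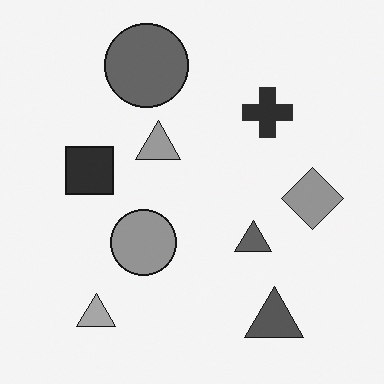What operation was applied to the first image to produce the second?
It was converted to grayscale.

All color is removed — every shape is now a shade of grey.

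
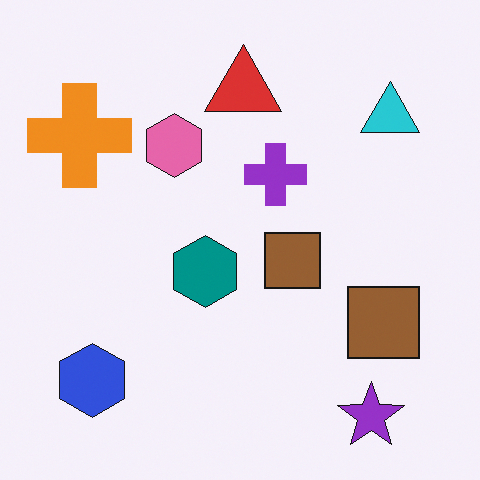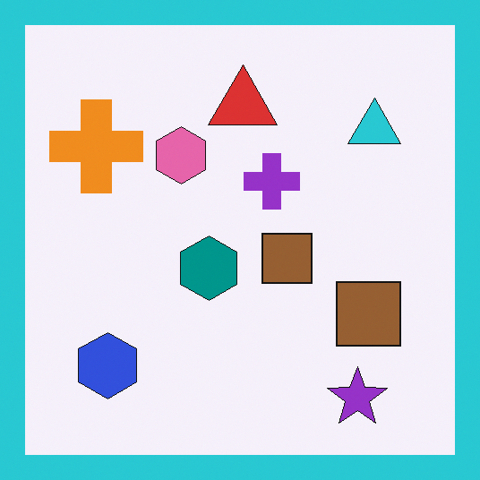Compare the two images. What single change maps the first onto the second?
Framed with a cyan border.

A solid cyan frame runs around the edge of the second image, with the content slightly shrunk inside it.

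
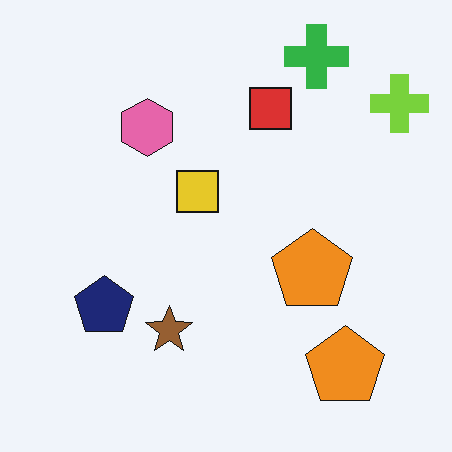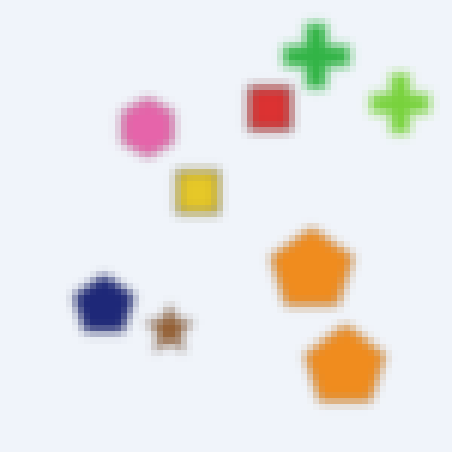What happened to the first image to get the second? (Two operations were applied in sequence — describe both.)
The transformation is: noticeably gaussian-blurred, then moderately pixelated.

Shape edges and outlines are uniformly softened across the whole image. Shapes are reduced to large square blocks; fine edges and outlines are lost — a downscale-then-upscale (mosaic) effect.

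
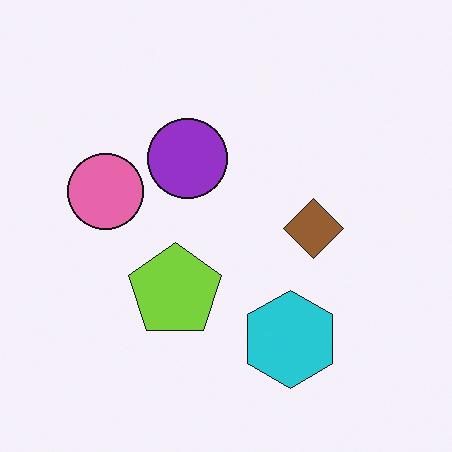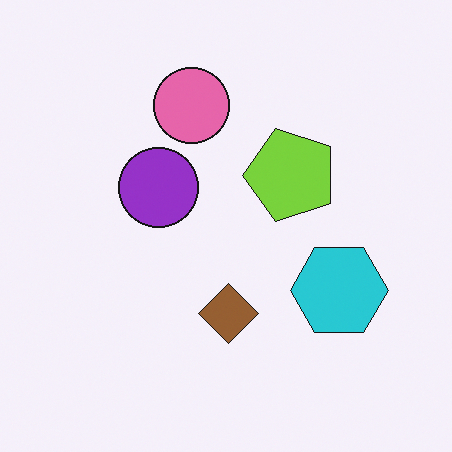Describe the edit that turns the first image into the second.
The second image is the first transposed (reflected across the top-left ↔ bottom-right diagonal).

Shapes have swapped their row and column positions — what was in the top-right is now in the bottom-left — a diagonal reflection.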